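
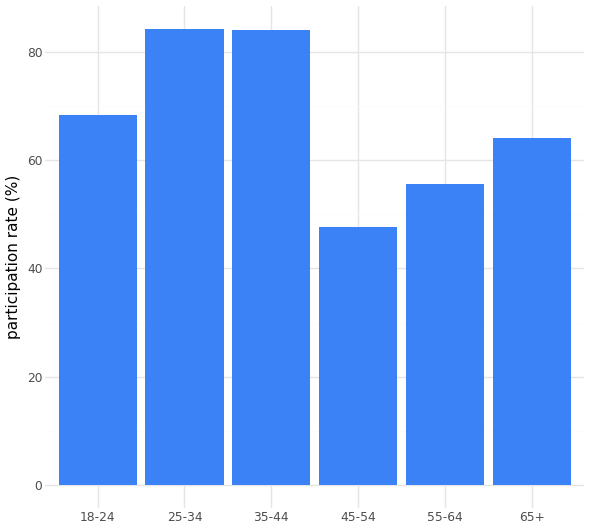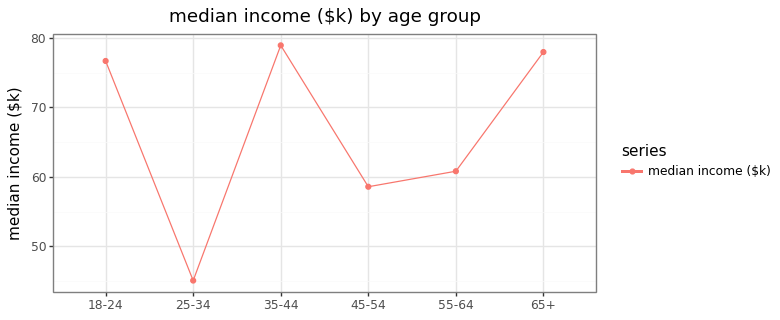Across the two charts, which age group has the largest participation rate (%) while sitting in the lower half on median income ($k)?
Chart 2 median median income ($k) ≈ 70; below-median age groups: 25-34, 45-54, 55-64. Among those, 25-34 has the highest participation rate (%) (≈ 80).

25-34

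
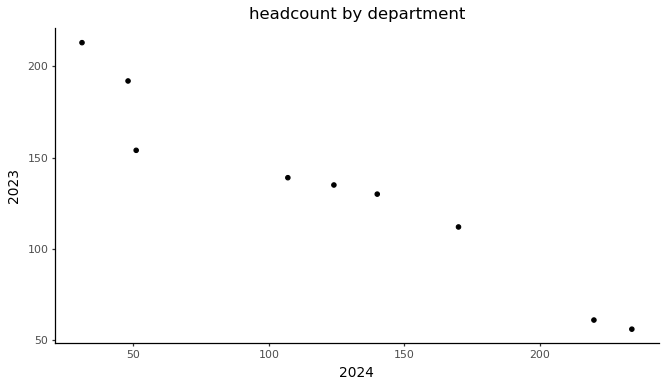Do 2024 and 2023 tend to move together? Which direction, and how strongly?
Points are negatively correlated; strong (|r| ≈ 1.0).

negative, strong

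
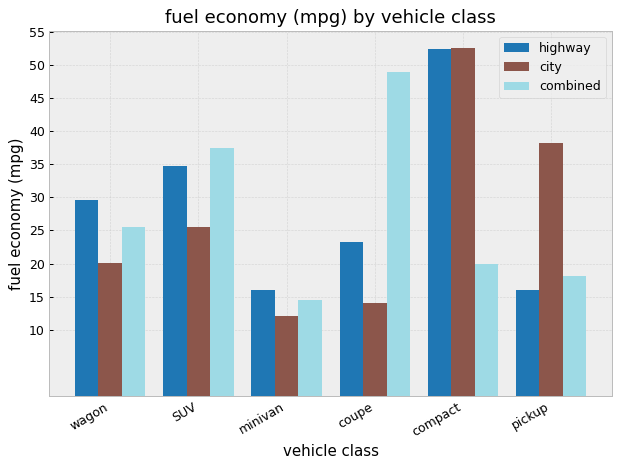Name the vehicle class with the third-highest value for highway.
Top 4 for highway: compact ≈ 50, SUV ≈ 35, wagon ≈ 30, coupe ≈ 25.

wagon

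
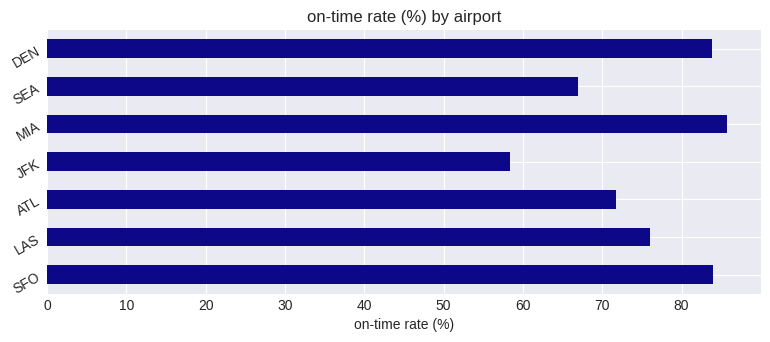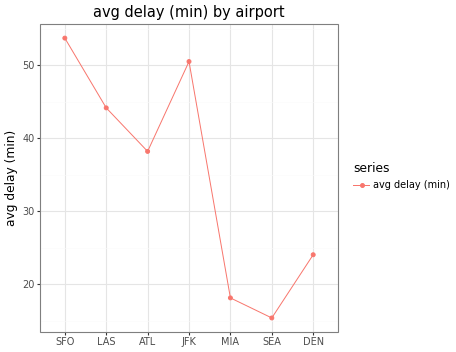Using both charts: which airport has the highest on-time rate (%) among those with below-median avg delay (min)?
MIA

Chart 2 median avg delay (min) ≈ 40; below-median airports: MIA, SEA, DEN. Among those, MIA has the highest on-time rate (%) (≈ 90).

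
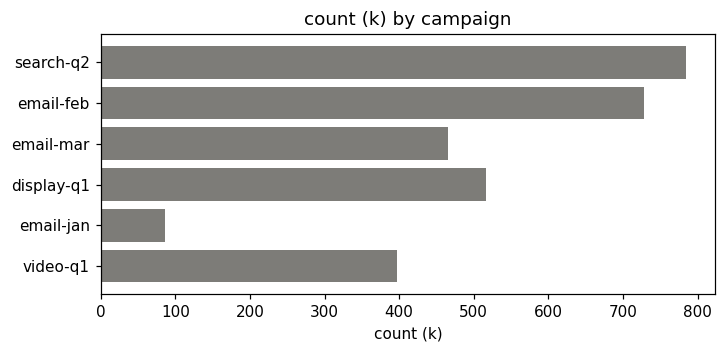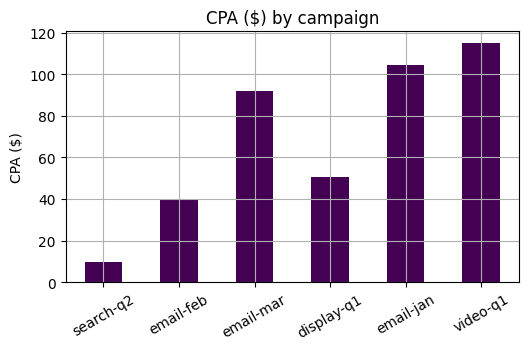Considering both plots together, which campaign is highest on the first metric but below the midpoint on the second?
Chart 2 median CPA ($) ≈ 80; below-median campaigns: search-q2, email-feb, display-q1. Among those, search-q2 has the highest count (k) (≈ 800).

search-q2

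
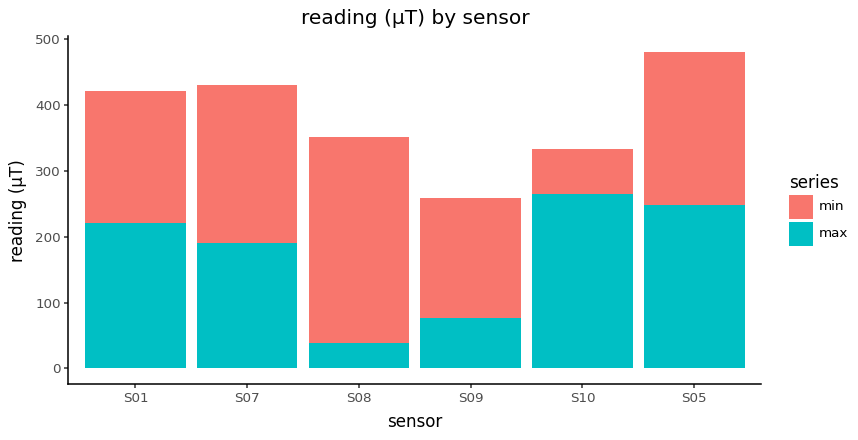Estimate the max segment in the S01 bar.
≈ 200

max top ≈ 200, bottom ≈ 0; segment ≈ 200.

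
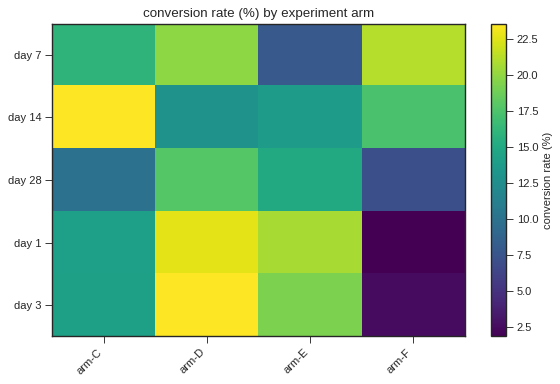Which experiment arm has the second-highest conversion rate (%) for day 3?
arm-E

Top 3 for day 3: arm-D ≈ 24, arm-E ≈ 20, arm-C ≈ 14.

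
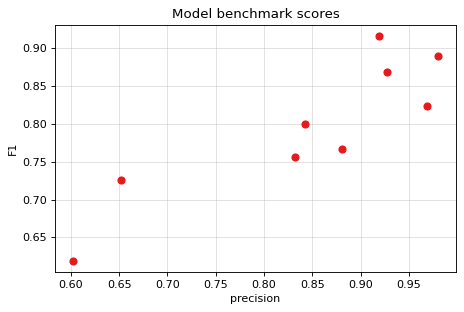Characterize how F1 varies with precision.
positive, strong

Points are positively correlated; strong (|r| ≈ 0.9).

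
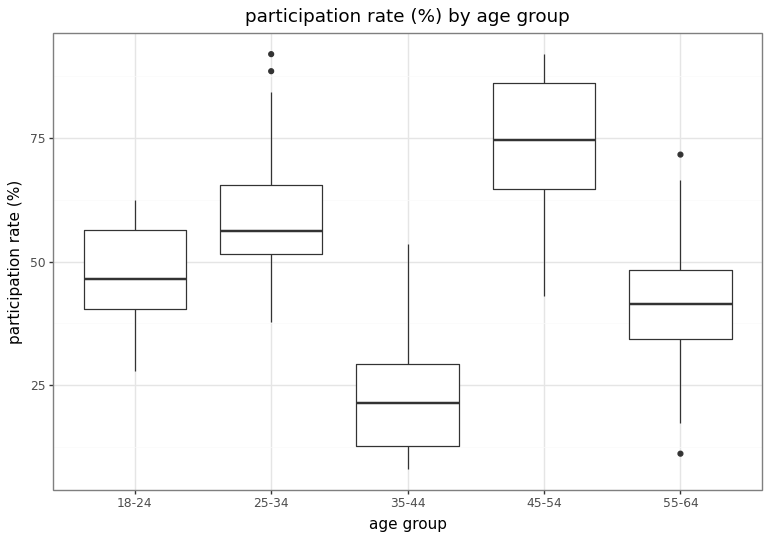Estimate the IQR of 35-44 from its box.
≈ 15

Q3 ≈ 30, Q1 ≈ 15; IQR ≈ 15.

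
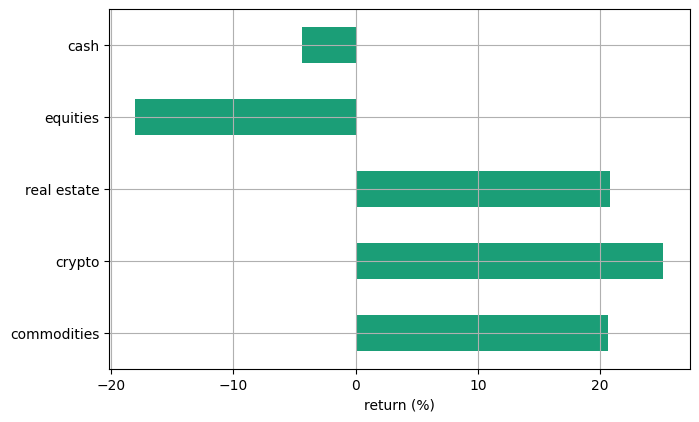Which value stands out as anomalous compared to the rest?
equities ≈ -20; the rest sit between ≈ -5 and ≈ 25.

equities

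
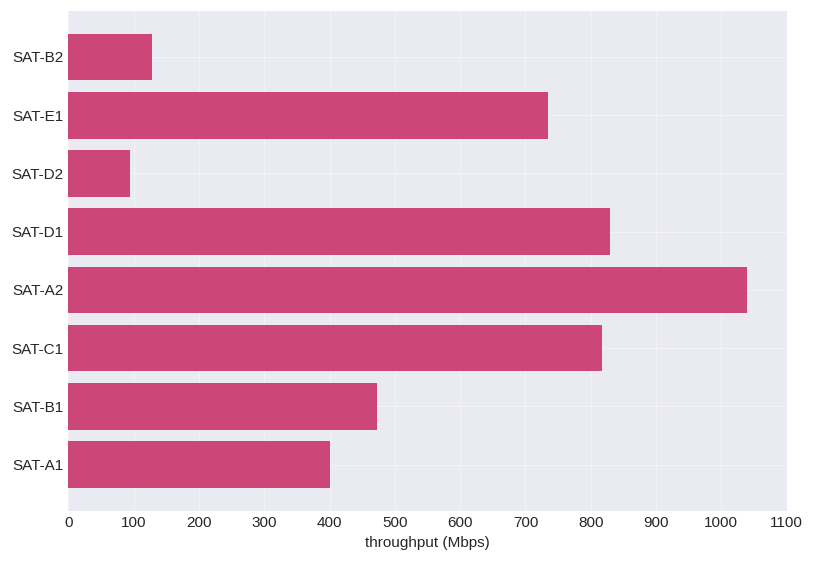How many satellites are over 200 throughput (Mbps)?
Above 200: SAT-E1, SAT-D1, SAT-A2, SAT-C1, SAT-B1, SAT-A1.

6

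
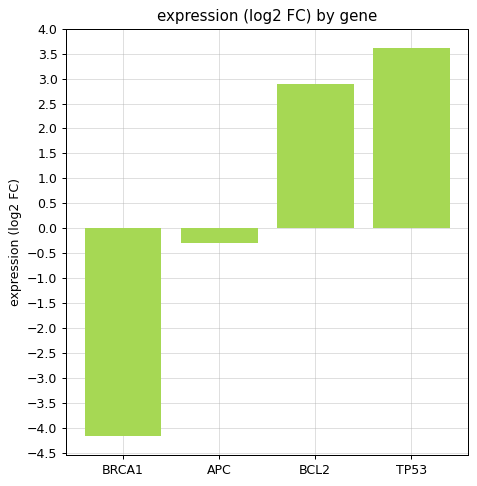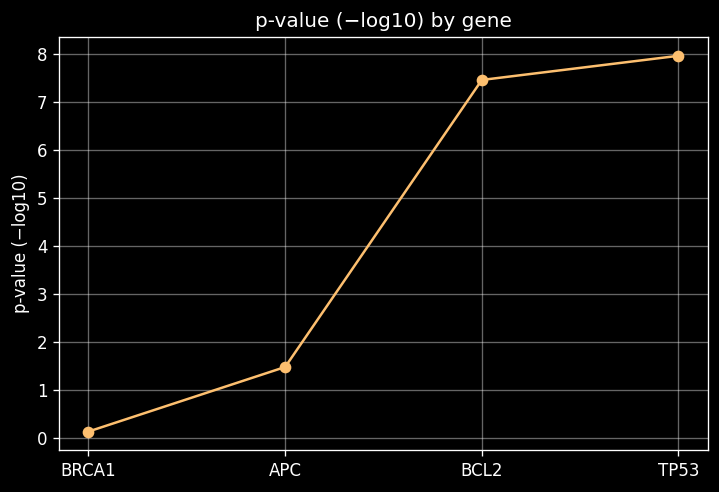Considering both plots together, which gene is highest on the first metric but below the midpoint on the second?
APC

Chart 2 median p-value (−log10) ≈ 4; below-median genes: BRCA1, APC. Among those, APC has the highest expression (log2 FC) (≈ -0.5).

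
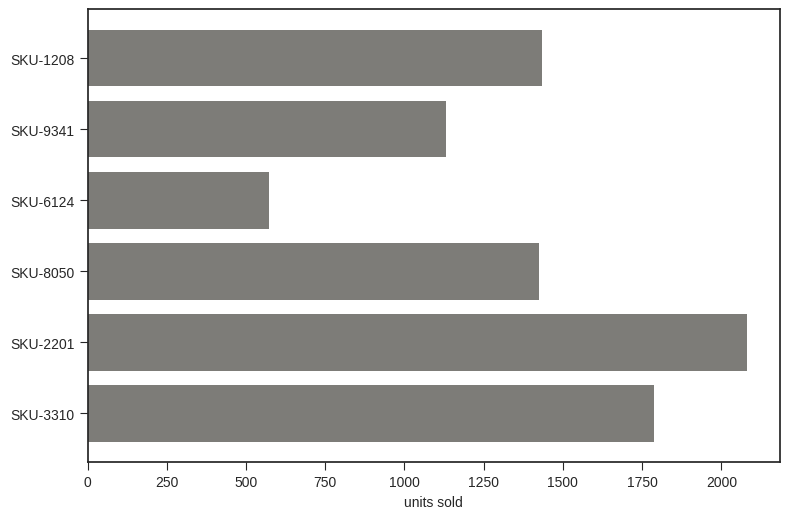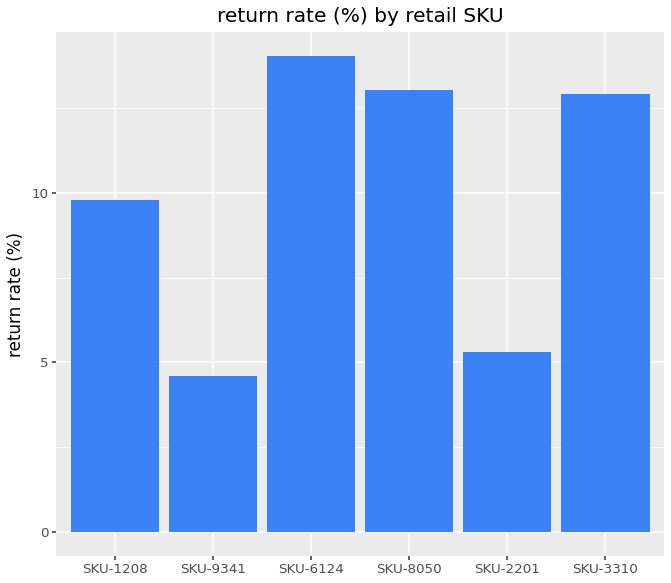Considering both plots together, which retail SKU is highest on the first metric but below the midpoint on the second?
SKU-2201

Chart 2 median return rate (%) ≈ 12; below-median retail SKUs: SKU-1208, SKU-9341, SKU-2201. Among those, SKU-2201 has the highest units sold (≈ 2000).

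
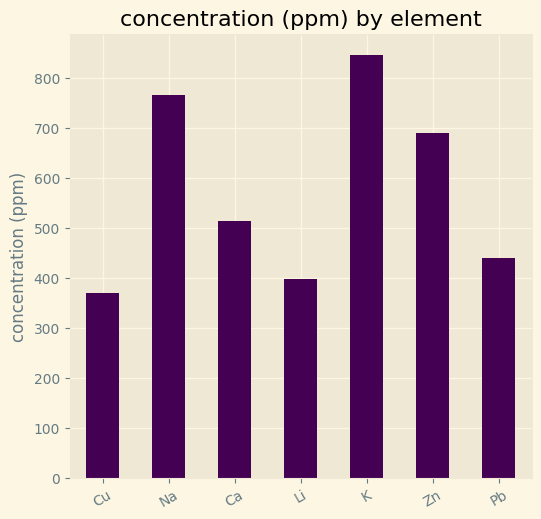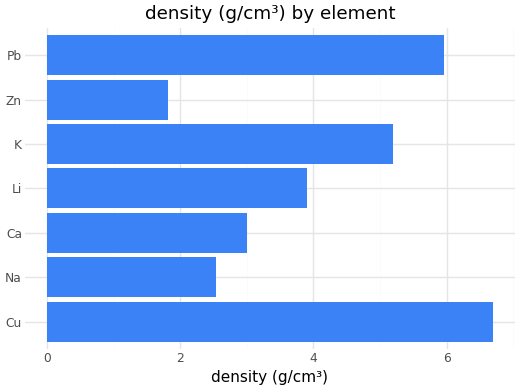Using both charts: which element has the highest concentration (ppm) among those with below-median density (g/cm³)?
Chart 2 median density (g/cm³) ≈ 4; below-median elements: Na, Ca, Zn. Among those, Na has the highest concentration (ppm) (≈ 800).

Na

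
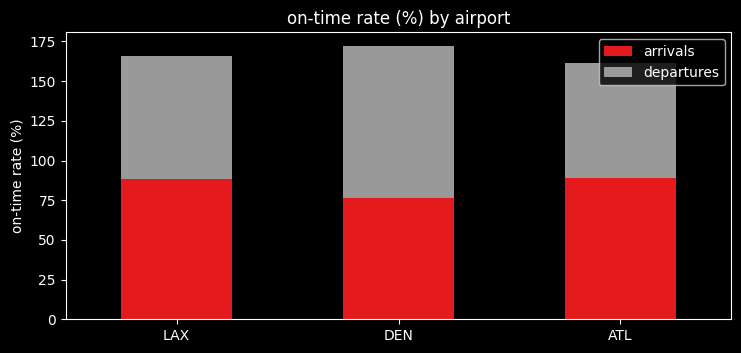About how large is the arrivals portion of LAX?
≈ 80

arrivals top ≈ 80, bottom ≈ 0; segment ≈ 80.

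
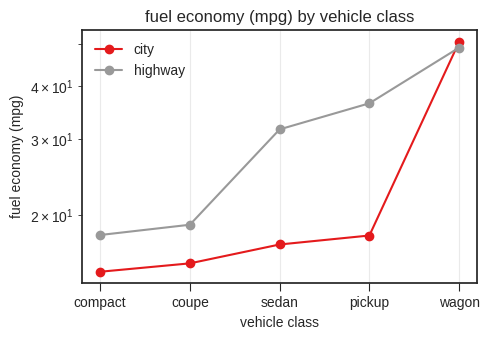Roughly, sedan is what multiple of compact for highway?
≈ 1.5×

sedan ≈ 30, compact ≈ 20; 30/20 ≈ 1.5.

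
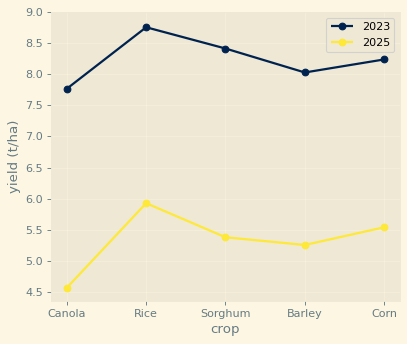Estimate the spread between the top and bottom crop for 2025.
≈ 1.5

Max Rice ≈ 6.0, min Canola ≈ 4.5; range ≈ 1.5.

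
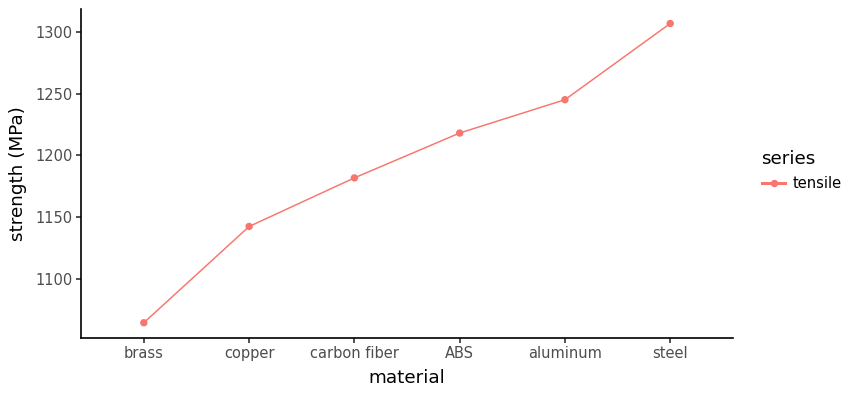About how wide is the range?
≈ 225

Max steel ≈ 1300, min brass ≈ 1075; range ≈ 225.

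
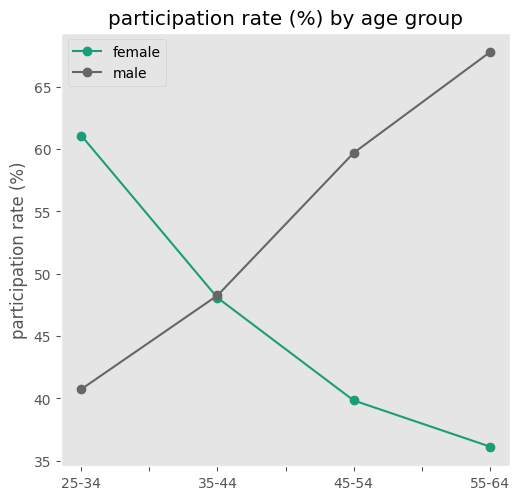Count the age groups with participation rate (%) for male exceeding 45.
Above 45: 35-44, 45-54, 55-64.

3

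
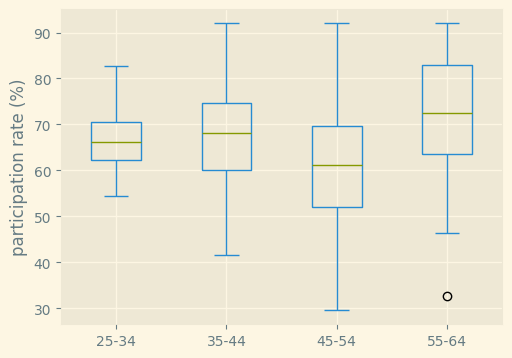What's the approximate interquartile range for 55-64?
≈ 19

Q3 ≈ 83, Q1 ≈ 64; IQR ≈ 19.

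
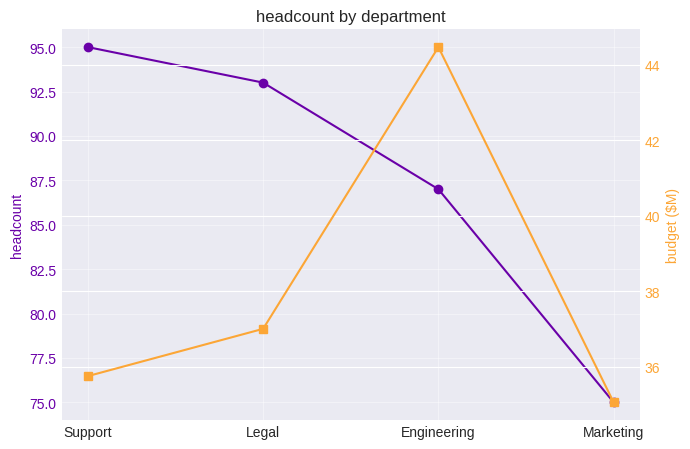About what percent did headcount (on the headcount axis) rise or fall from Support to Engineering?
≈ -8.3%

Support ≈ 96, Engineering ≈ 88; (88 − 96) / 96 ≈ -8.3%.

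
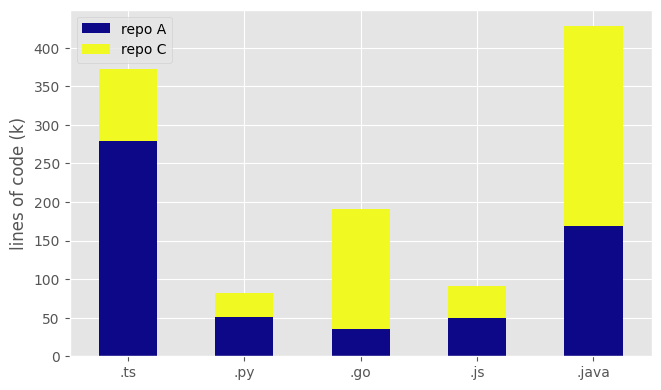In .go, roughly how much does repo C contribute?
repo C top ≈ 200, bottom ≈ 50; segment ≈ 150.

≈ 150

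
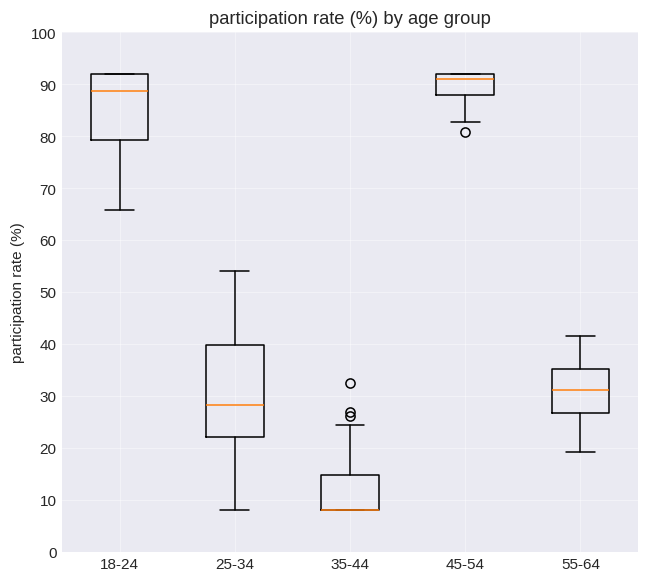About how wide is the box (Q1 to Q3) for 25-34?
Q3 ≈ 40, Q1 ≈ 20; IQR ≈ 20.

≈ 20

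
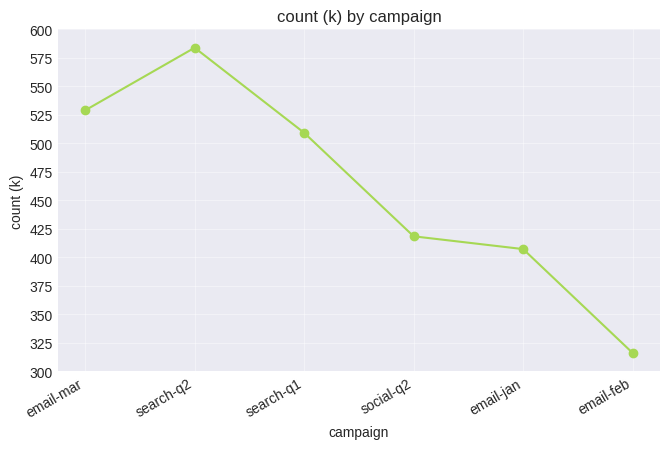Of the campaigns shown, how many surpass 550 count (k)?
Above 550: search-q2.

1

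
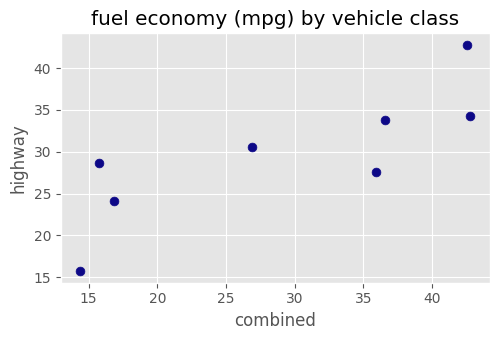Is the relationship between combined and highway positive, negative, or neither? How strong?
Points are positively correlated; strong (|r| ≈ 0.8).

positive, strong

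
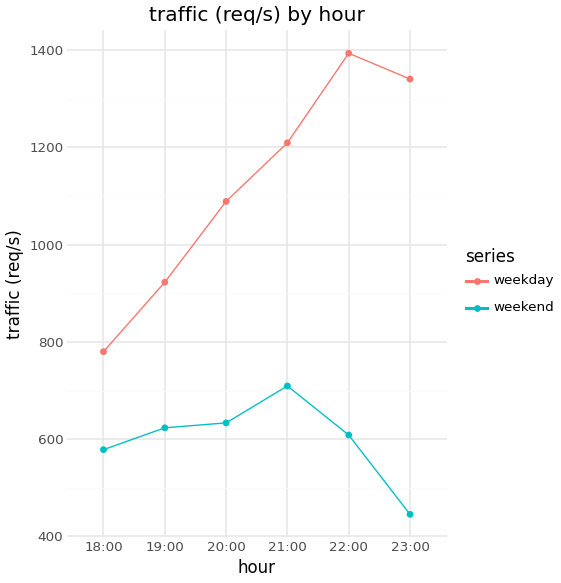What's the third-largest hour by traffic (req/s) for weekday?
21:00

Top 4 for weekday: 22:00 ≈ 1400, 23:00 ≈ 1300, 21:00 ≈ 1200, 20:00 ≈ 1100.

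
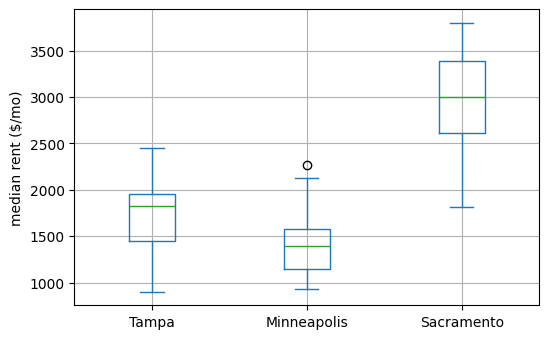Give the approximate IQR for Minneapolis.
Q3 ≈ 1600, Q1 ≈ 1200; IQR ≈ 400.

≈ 400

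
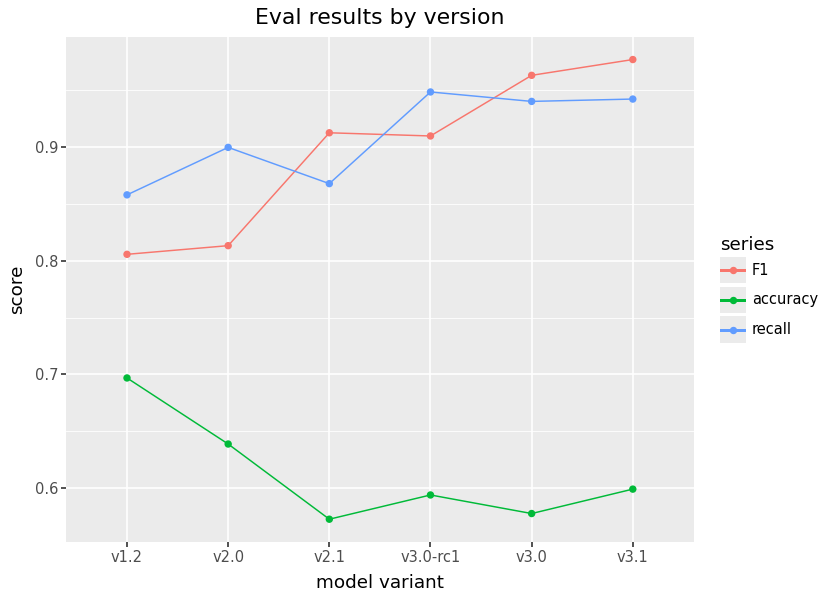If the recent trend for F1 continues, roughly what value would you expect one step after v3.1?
Last three: 0.90, 0.95, 1.00 → slope ≈ 0.05/step → next ≈ 1.05.

≈ 1.05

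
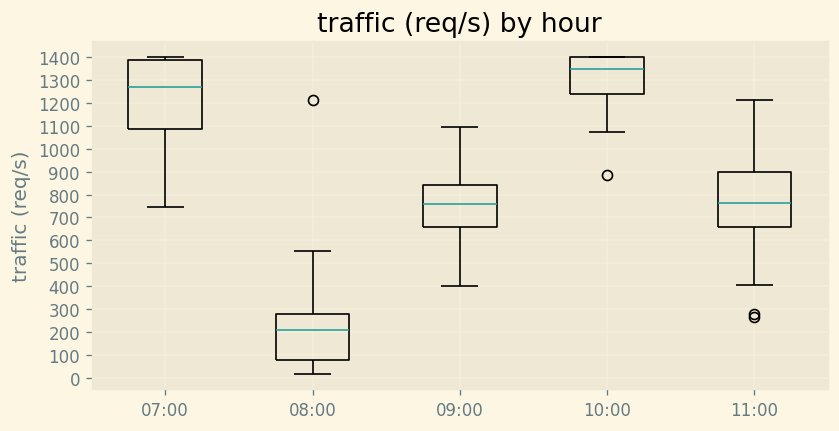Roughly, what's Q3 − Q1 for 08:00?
≈ 200

Q3 ≈ 300, Q1 ≈ 100; IQR ≈ 200.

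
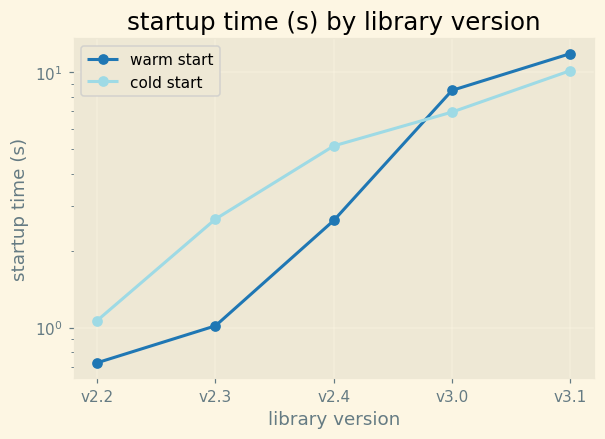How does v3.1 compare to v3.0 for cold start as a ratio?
≈ 1.43×

v3.1 ≈ 10, v3.0 ≈ 7; 10/7 ≈ 1.43.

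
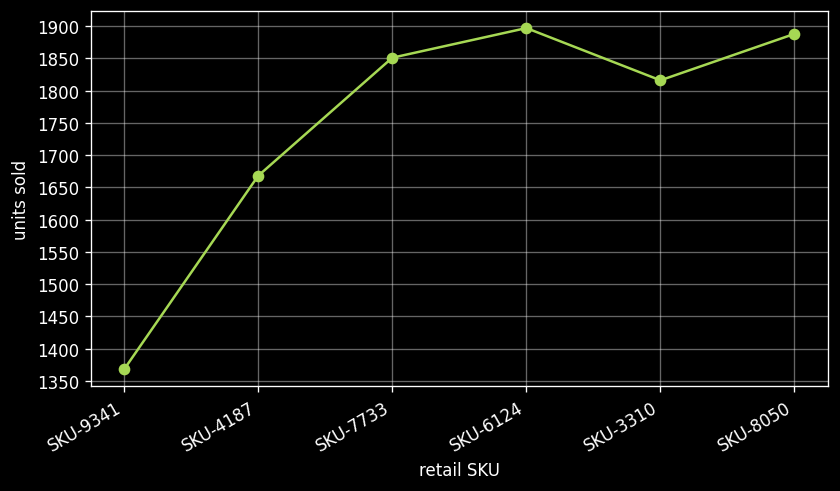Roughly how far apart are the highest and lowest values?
≈ 550

Max SKU-6124 ≈ 1900, min SKU-9341 ≈ 1350; range ≈ 550.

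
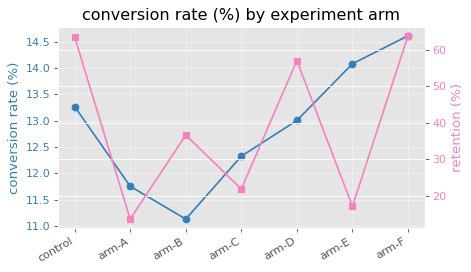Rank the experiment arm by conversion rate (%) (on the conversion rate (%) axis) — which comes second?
arm-E

Top 3 (on the conversion rate (%) axis): arm-F ≈ 14.5, arm-E ≈ 14.0, control ≈ 13.5.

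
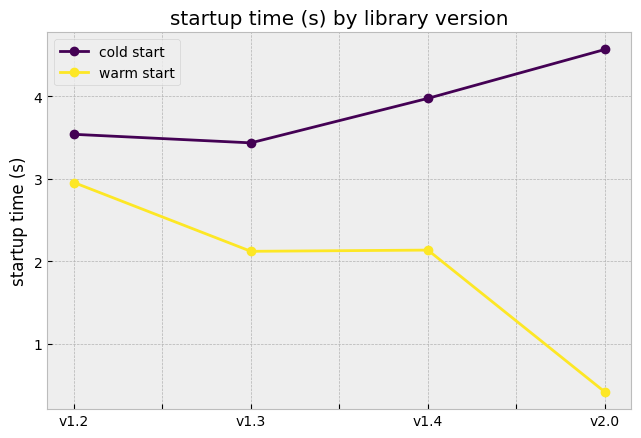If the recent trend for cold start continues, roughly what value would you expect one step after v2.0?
Last three: 3.5, 4.0, 4.5 → slope ≈ 0.5/step → next ≈ 5.

≈ 5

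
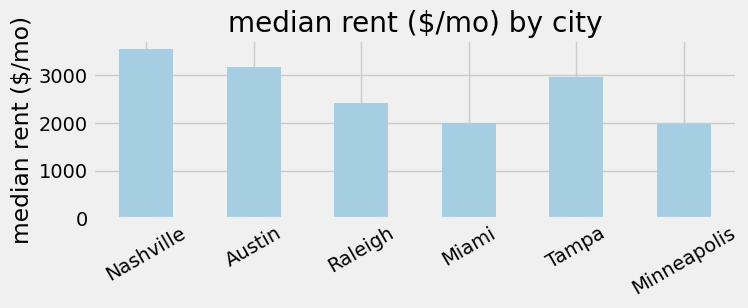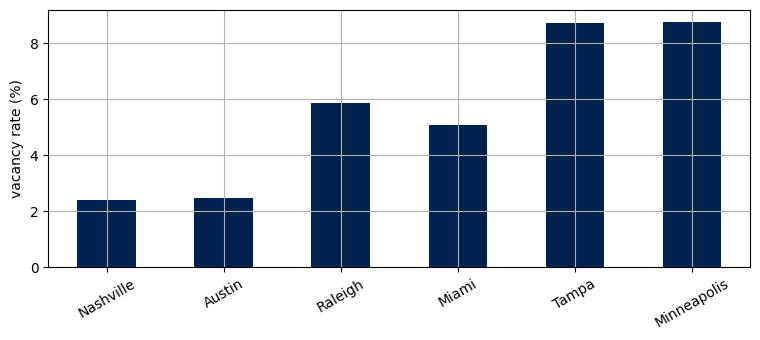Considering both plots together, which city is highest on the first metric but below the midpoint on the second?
Nashville

Chart 2 median vacancy rate (%) ≈ 5; below-median cities: Nashville, Austin, Miami. Among those, Nashville has the highest median rent ($/mo) (≈ 3500).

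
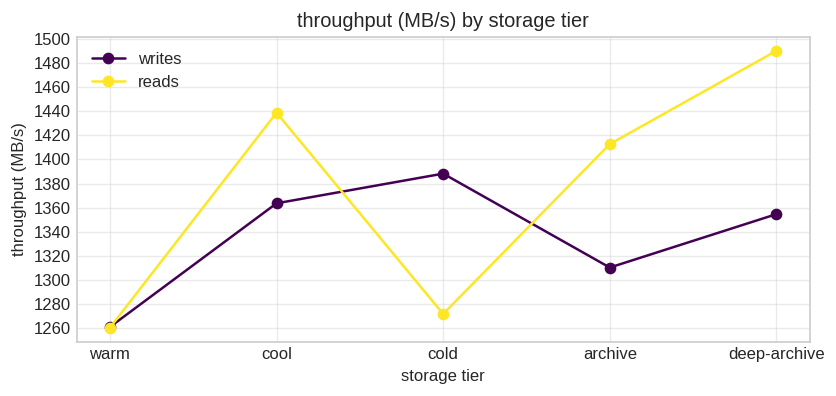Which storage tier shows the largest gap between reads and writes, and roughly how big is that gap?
deep-archive: reads ≈ 1500, writes ≈ 1360 → gap ≈ 140. Next-largest (cold) is only ≈ 100.

deep-archive, ≈ 140 MB/s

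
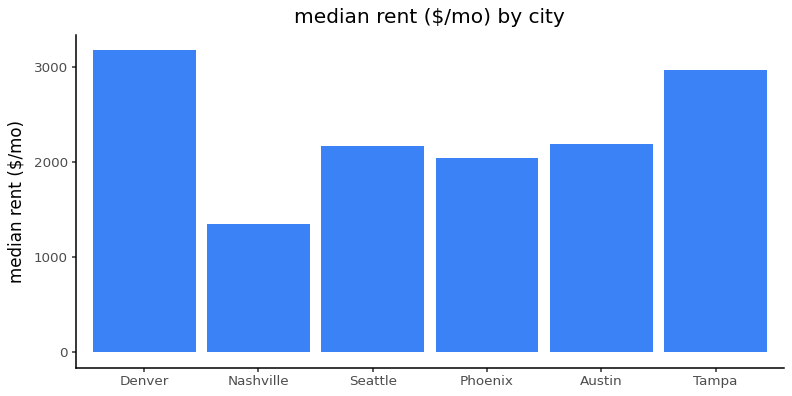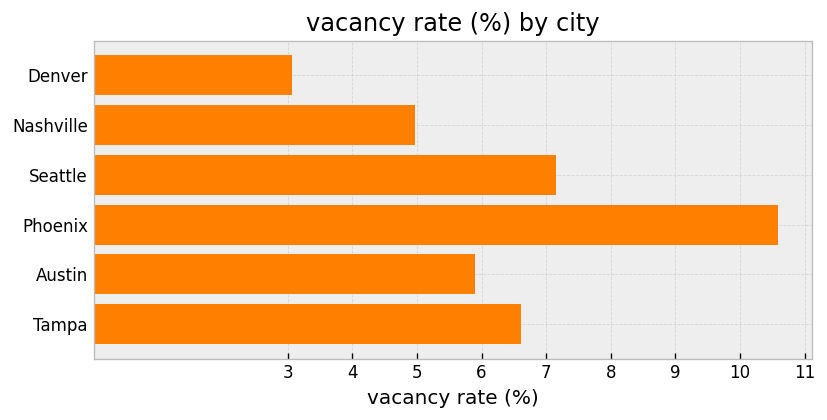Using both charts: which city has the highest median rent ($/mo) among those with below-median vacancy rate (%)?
Chart 2 median vacancy rate (%) ≈ 6; below-median cities: Denver, Nashville, Austin. Among those, Denver has the highest median rent ($/mo) (≈ 3000).

Denver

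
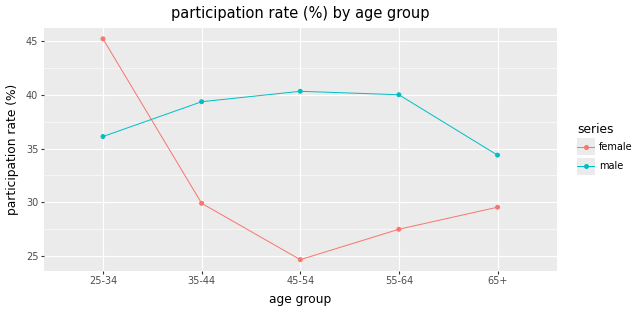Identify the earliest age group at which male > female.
25-34: male ≈ 36 vs female ≈ 46 (not yet); 35-44: male ≈ 40 vs female ≈ 30 (first crossover).

35-44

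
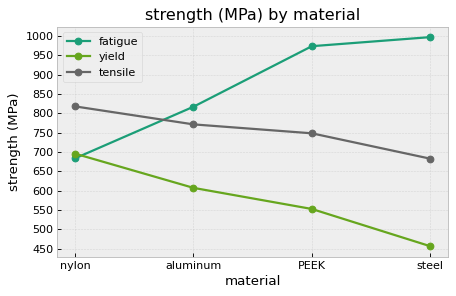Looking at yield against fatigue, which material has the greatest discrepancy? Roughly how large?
steel: yield ≈ 450, fatigue ≈ 1000 → gap ≈ 550. Next-largest (PEEK) is only ≈ 400.

steel, ≈ 550 MPa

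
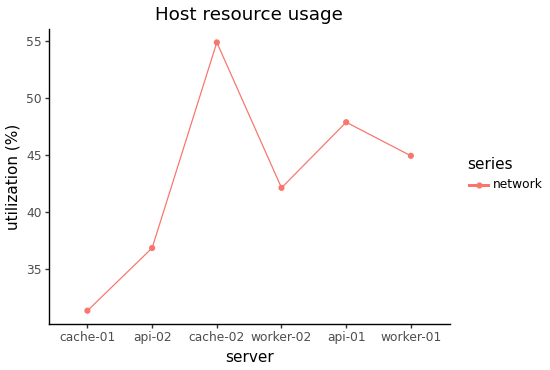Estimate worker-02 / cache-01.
≈ 1.31×

worker-02 ≈ 42, cache-01 ≈ 32; 42/32 ≈ 1.31.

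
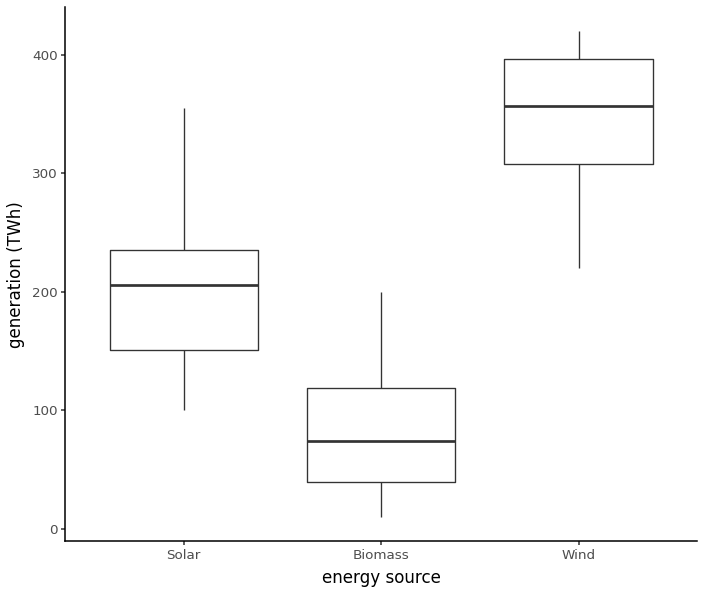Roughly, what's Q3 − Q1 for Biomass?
≈ 75

Q3 ≈ 125, Q1 ≈ 50; IQR ≈ 75.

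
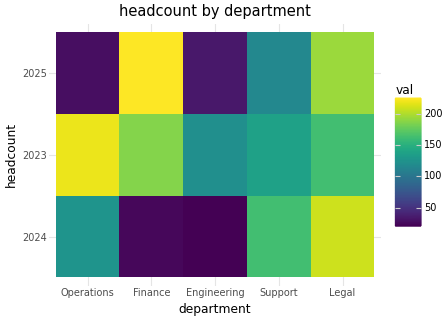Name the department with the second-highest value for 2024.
Top 3 for 2024: Legal ≈ 200, Support ≈ 160, Operations ≈ 120.

Support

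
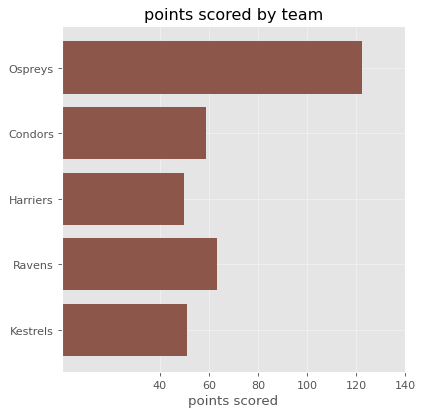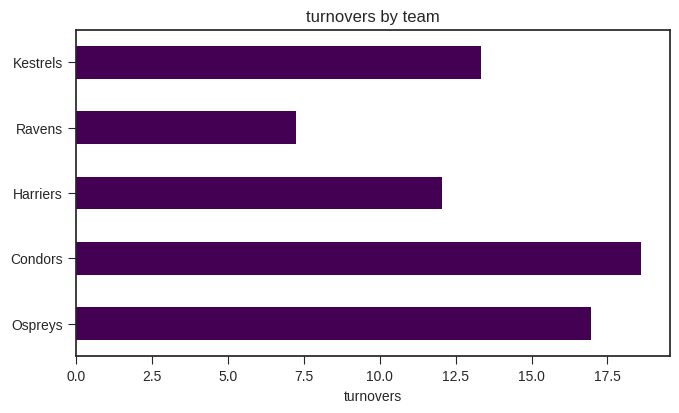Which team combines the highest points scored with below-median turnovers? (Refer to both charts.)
Ravens

Chart 2 median turnovers ≈ 14; below-median teams: Harriers, Ravens. Among those, Ravens has the highest points scored (≈ 60).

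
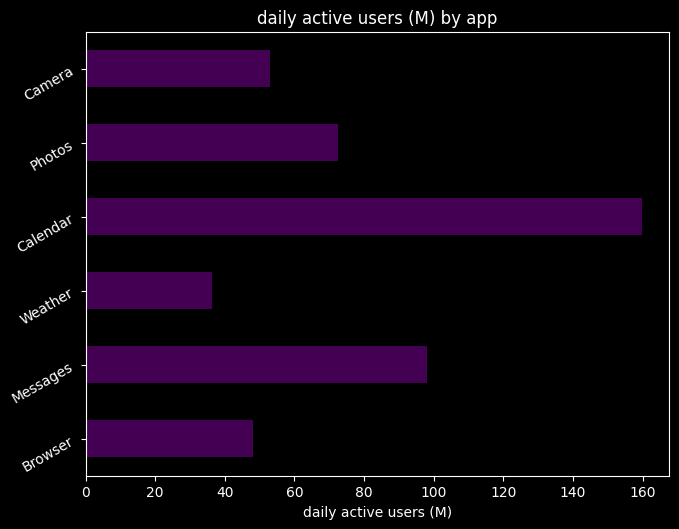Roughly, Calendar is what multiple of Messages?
Calendar ≈ 160, Messages ≈ 100; 160/100 ≈ 1.6.

≈ 1.6×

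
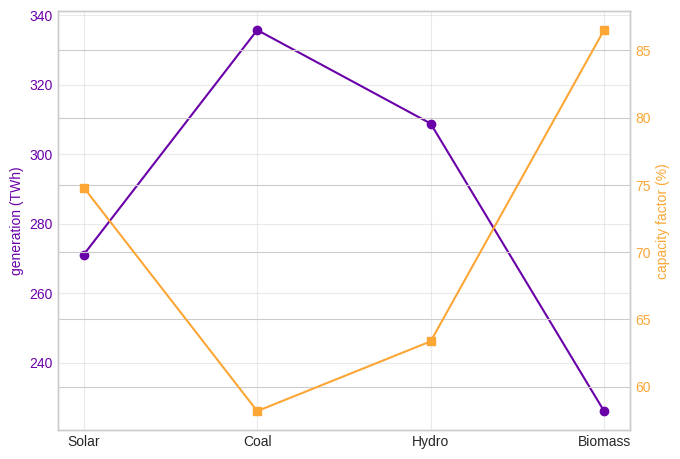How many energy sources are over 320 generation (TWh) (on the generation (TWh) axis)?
Above 320: Coal.

1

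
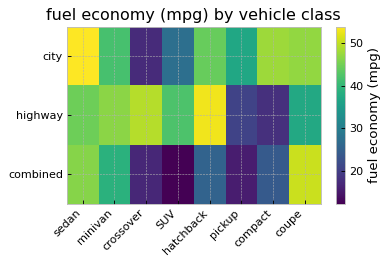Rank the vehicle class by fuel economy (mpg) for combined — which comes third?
Top 4 for combined: coupe ≈ 50, sedan ≈ 45, minivan ≈ 40, hatchback ≈ 25.

minivan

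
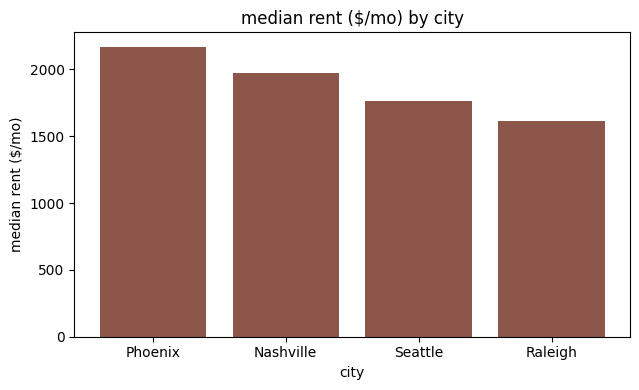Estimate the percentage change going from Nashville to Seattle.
Nashville ≈ 2000, Seattle ≈ 1800; (1800 − 2000) / 2000 ≈ -10%.

≈ -10%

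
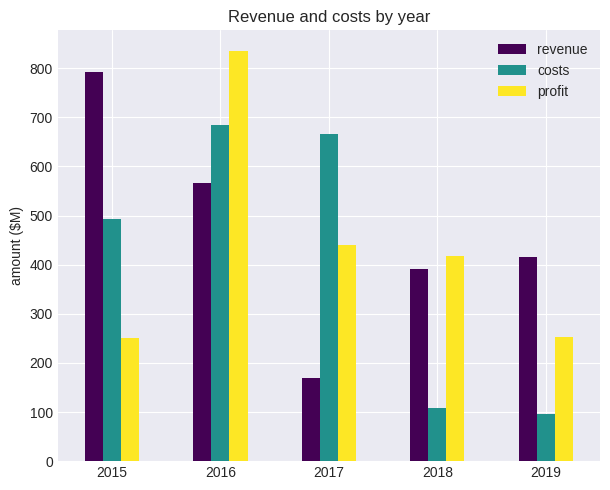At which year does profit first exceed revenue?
2016

2015: profit ≈ 300 vs revenue ≈ 800 (not yet); 2016: profit ≈ 800 vs revenue ≈ 600 (first crossover).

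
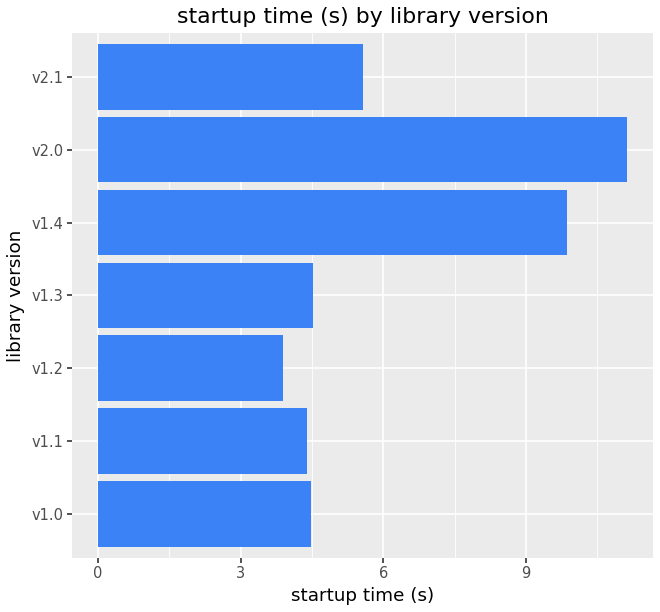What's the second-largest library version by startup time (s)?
v1.4

Top 3: v2.0 ≈ 11, v1.4 ≈ 10, v2.1 ≈ 6.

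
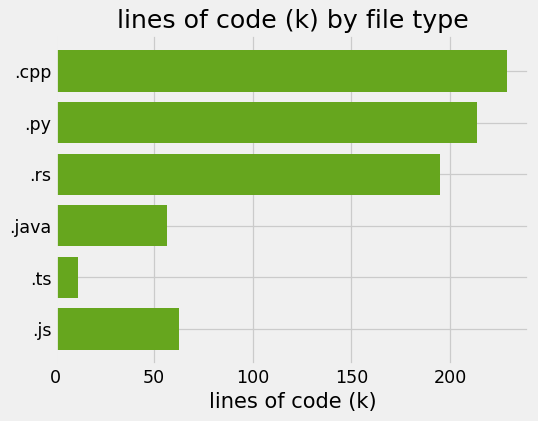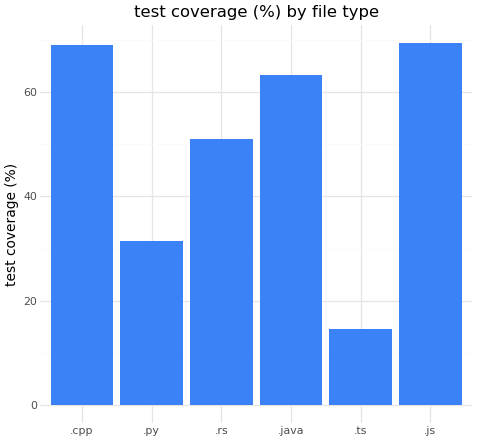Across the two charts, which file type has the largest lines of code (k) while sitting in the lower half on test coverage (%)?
Chart 2 median test coverage (%) ≈ 60; below-median file types: .py, .rs, .ts. Among those, .py has the highest lines of code (k) (≈ 225).

.py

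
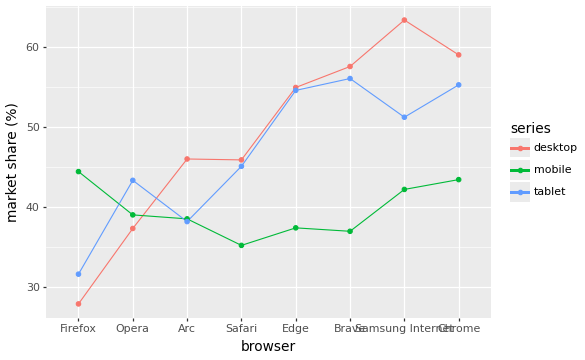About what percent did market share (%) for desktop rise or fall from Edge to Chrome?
≈ +9.1%

Edge ≈ 55, Chrome ≈ 60; (60 − 55) / 55 ≈ +9.1%.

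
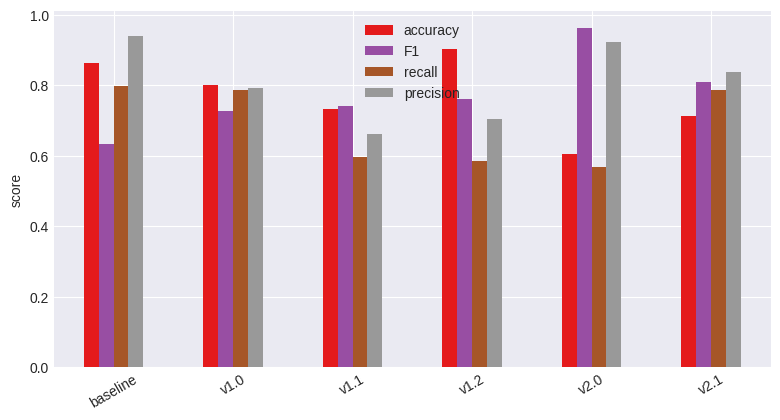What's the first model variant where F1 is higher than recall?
v1.1

v1.0: F1 ≈ 0.7 vs recall ≈ 0.8 (not yet); v1.1: F1 ≈ 0.7 vs recall ≈ 0.6 (first crossover).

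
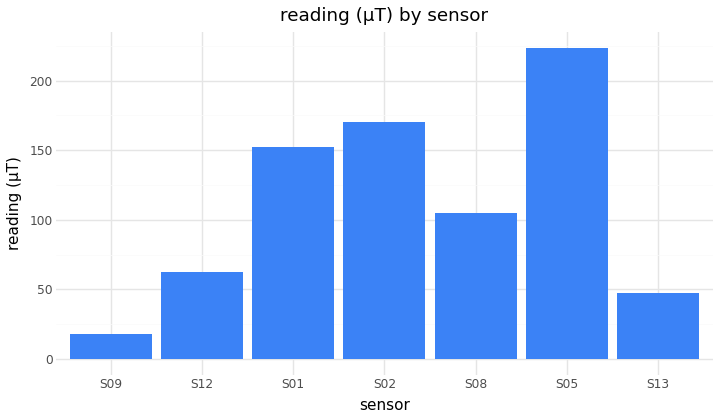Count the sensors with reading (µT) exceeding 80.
Above 80: S01, S02, S08, S05.

4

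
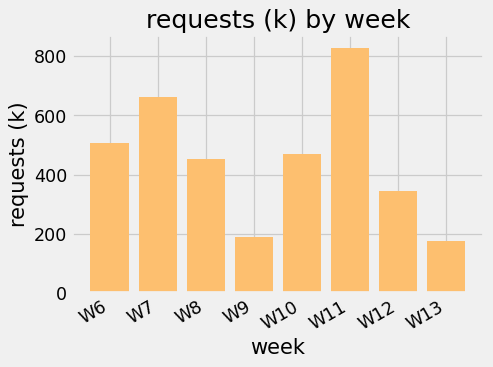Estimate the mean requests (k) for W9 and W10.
(200 + 500) / 2 ≈ 350.

≈ 350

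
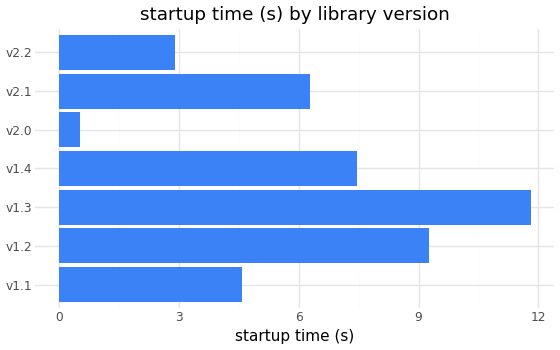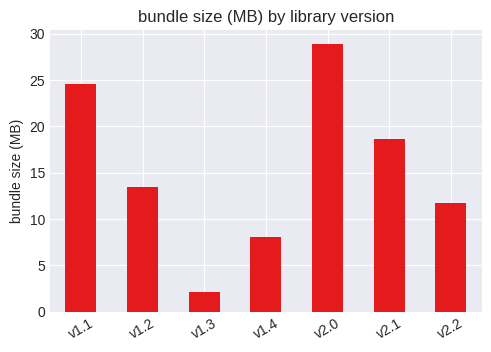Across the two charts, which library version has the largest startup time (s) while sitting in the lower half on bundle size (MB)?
v1.3

Chart 2 median bundle size (MB) ≈ 15; below-median library versions: v1.3, v1.4, v2.2. Among those, v1.3 has the highest startup time (s) (≈ 12).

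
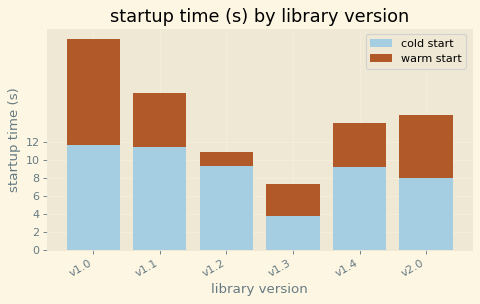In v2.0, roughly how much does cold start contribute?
≈ 8

cold start top ≈ 8, bottom ≈ 0; segment ≈ 8.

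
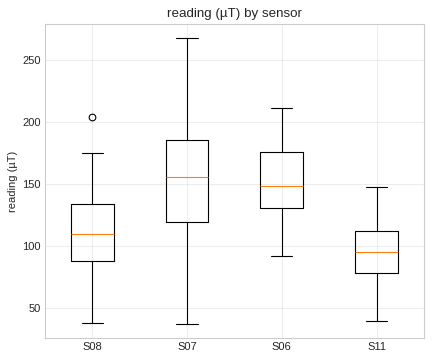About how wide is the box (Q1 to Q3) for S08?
≈ 45

Q3 ≈ 135, Q1 ≈ 90; IQR ≈ 45.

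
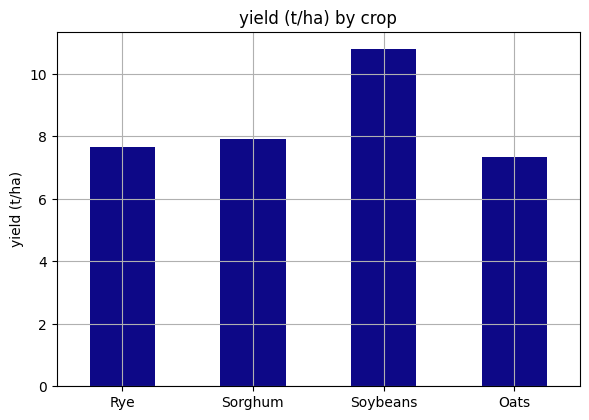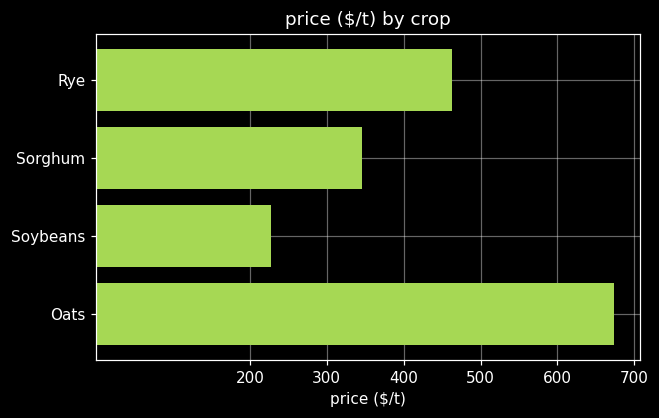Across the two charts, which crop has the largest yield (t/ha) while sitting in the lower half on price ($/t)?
Soybeans

Chart 2 median price ($/t) ≈ 400; below-median crops: Sorghum, Soybeans. Among those, Soybeans has the highest yield (t/ha) (≈ 11).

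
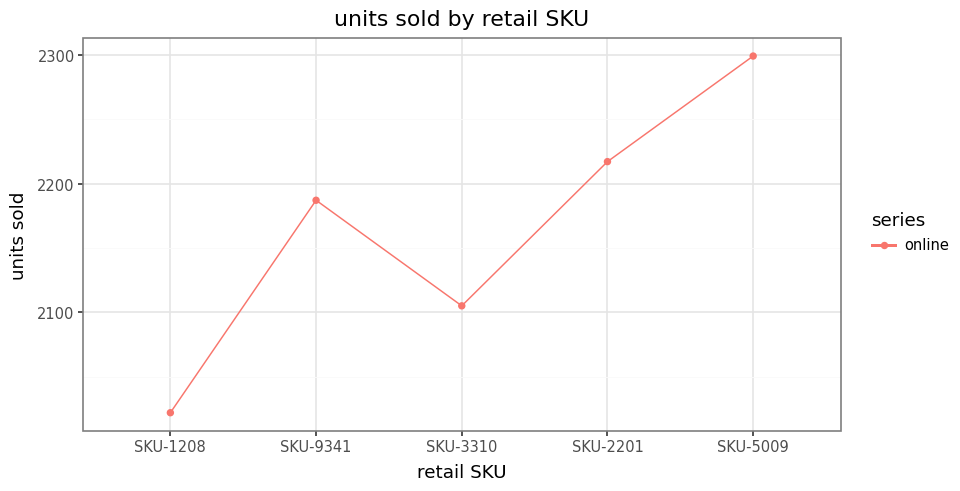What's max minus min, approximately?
Max SKU-5009 ≈ 2300, min SKU-1208 ≈ 2025; range ≈ 275.

≈ 275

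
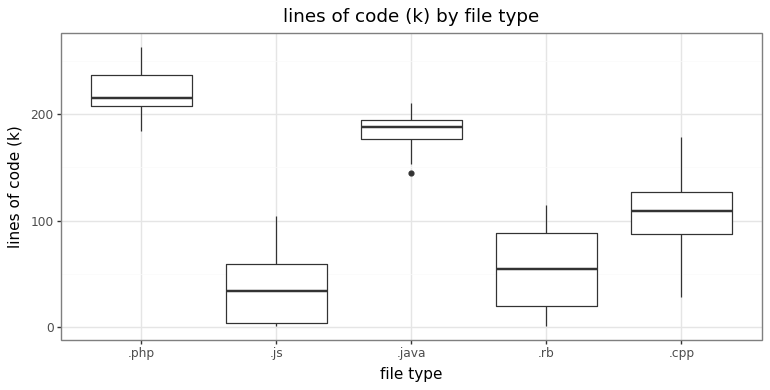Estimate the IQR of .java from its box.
≈ 20

Q3 ≈ 200, Q1 ≈ 180; IQR ≈ 20.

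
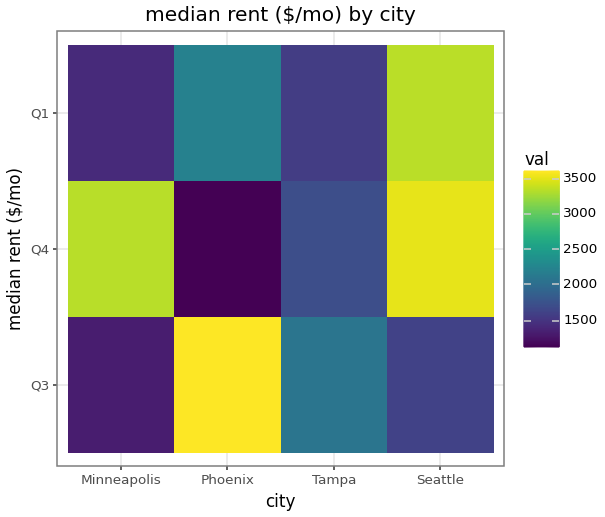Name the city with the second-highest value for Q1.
Top 3 for Q1: Seattle ≈ 3500, Phoenix ≈ 2000, Tampa ≈ 1500.

Phoenix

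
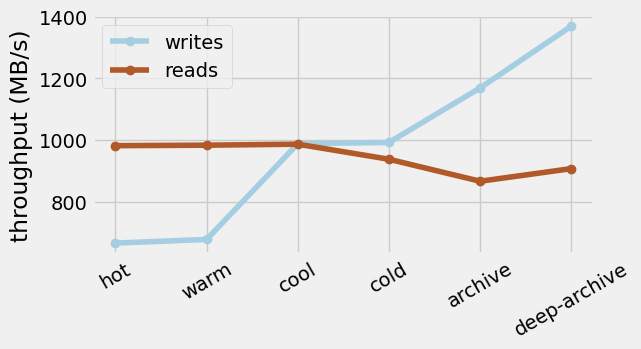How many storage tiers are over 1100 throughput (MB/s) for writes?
Above 1100: archive, deep-archive.

2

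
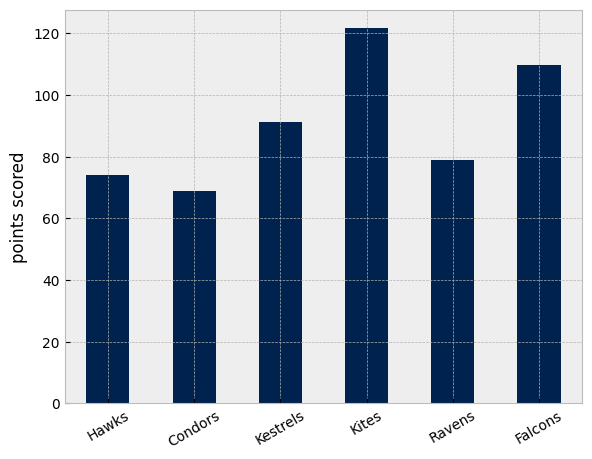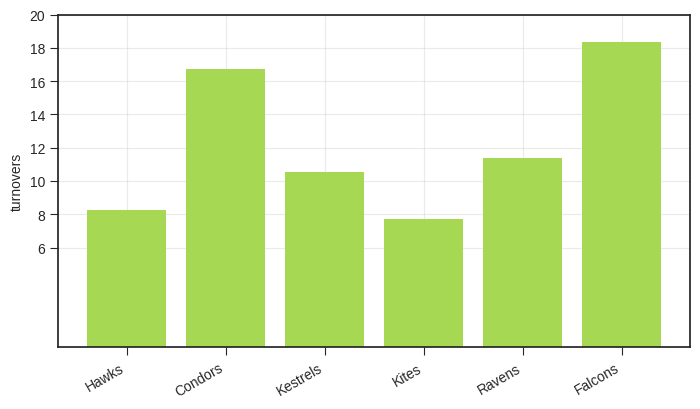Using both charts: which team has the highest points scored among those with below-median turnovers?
Kites

Chart 2 median turnovers ≈ 10; below-median teams: Hawks, Kestrels, Kites. Among those, Kites has the highest points scored (≈ 120).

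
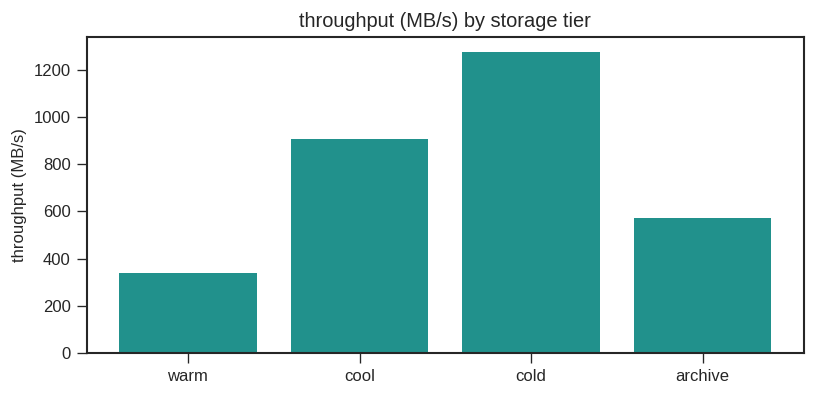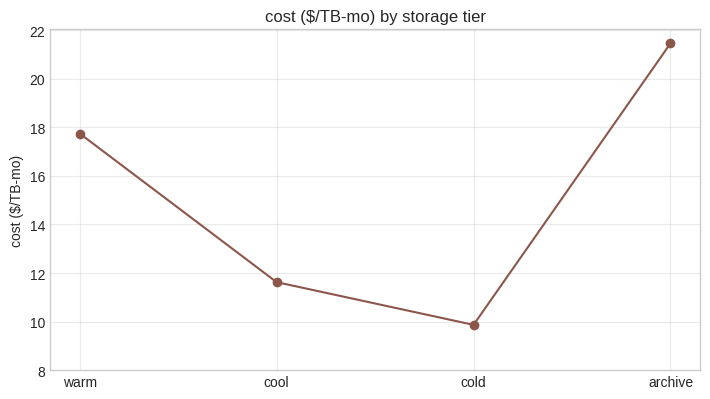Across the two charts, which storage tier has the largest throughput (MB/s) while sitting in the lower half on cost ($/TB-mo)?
cold

Chart 2 median cost ($/TB-mo) ≈ 14; below-median storage tiers: cool, cold. Among those, cold has the highest throughput (MB/s) (≈ 1200).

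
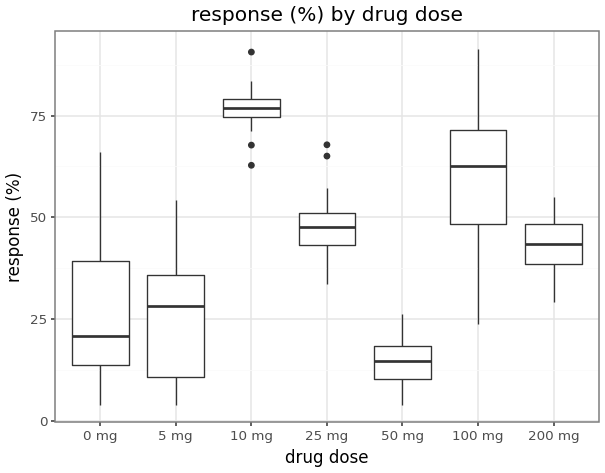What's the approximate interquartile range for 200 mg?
≈ 10

Q3 ≈ 50, Q1 ≈ 40; IQR ≈ 10.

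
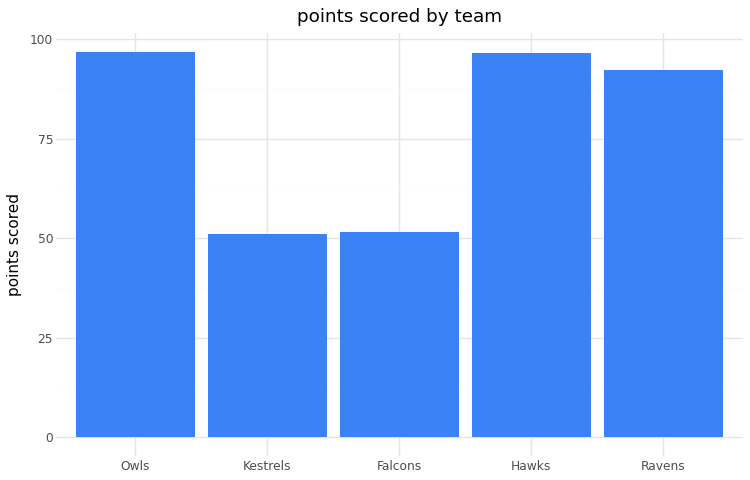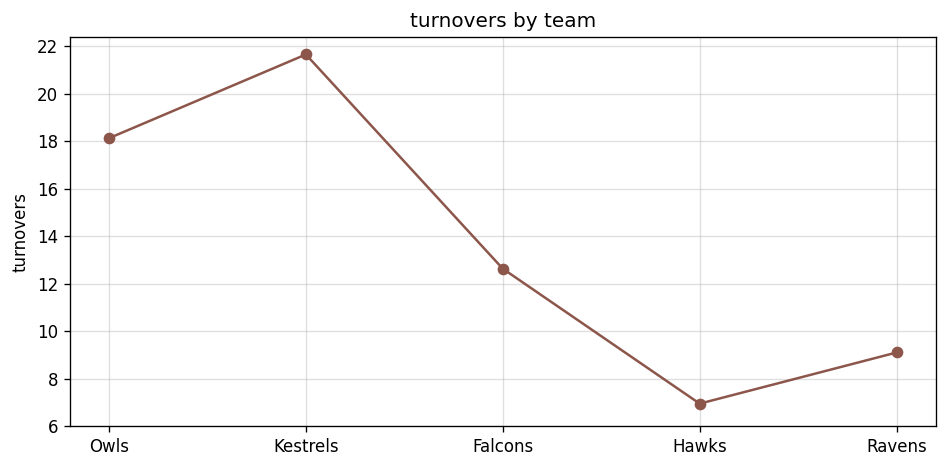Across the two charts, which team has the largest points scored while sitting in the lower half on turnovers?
Hawks

Chart 2 median turnovers ≈ 12; below-median teams: Hawks, Ravens. Among those, Hawks has the highest points scored (≈ 100).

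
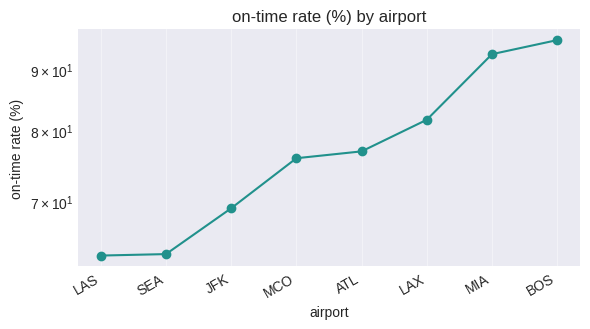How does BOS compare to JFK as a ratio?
≈ 1.36×

BOS ≈ 95, JFK ≈ 70; 95/70 ≈ 1.36.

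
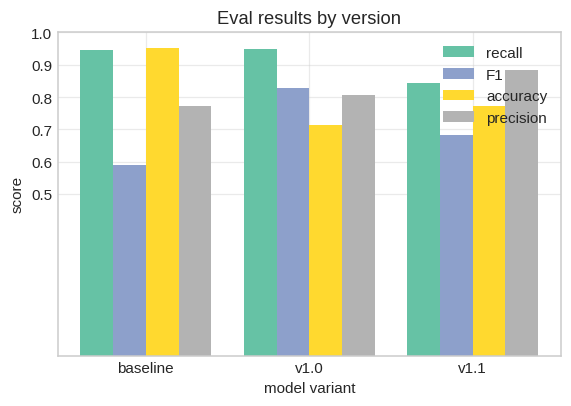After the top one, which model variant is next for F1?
Top 3 for F1: v1.0 ≈ 0.8, v1.1 ≈ 0.7, baseline ≈ 0.6.

v1.1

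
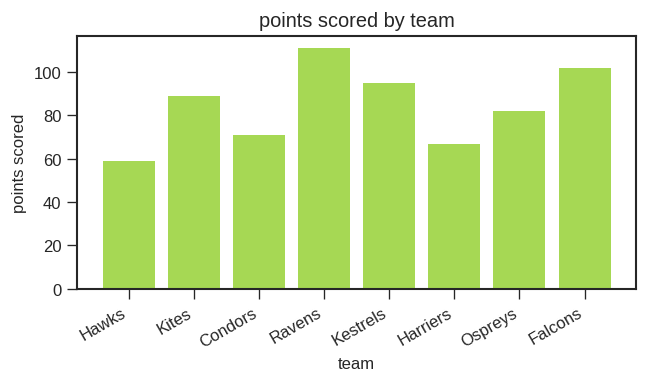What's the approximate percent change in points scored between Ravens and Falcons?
Ravens ≈ 110, Falcons ≈ 100; (100 − 110) / 110 ≈ -9.1%.

≈ -9.1%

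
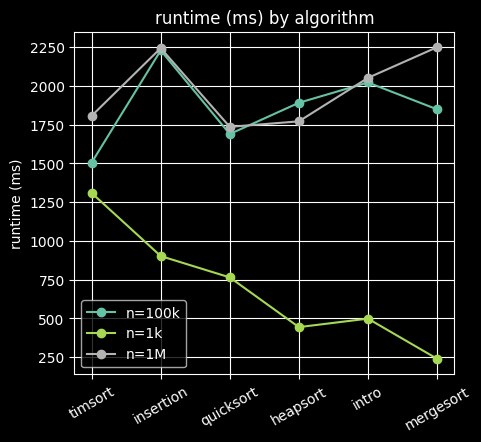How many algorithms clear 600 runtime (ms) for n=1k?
Above 600: timsort, insertion, quicksort.

3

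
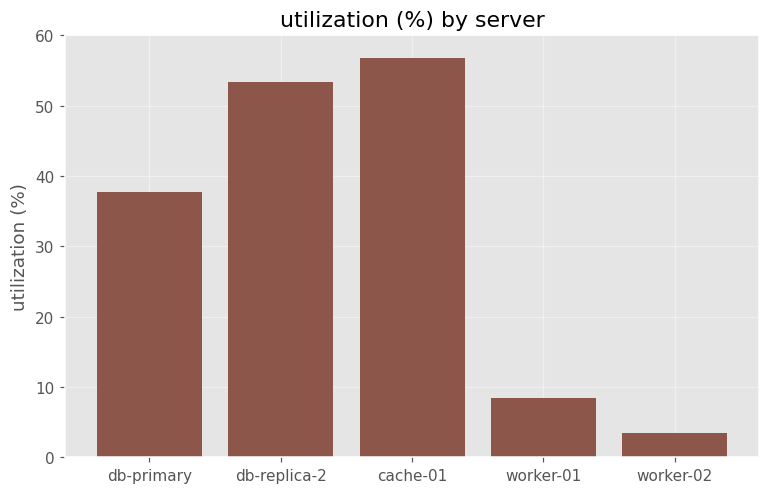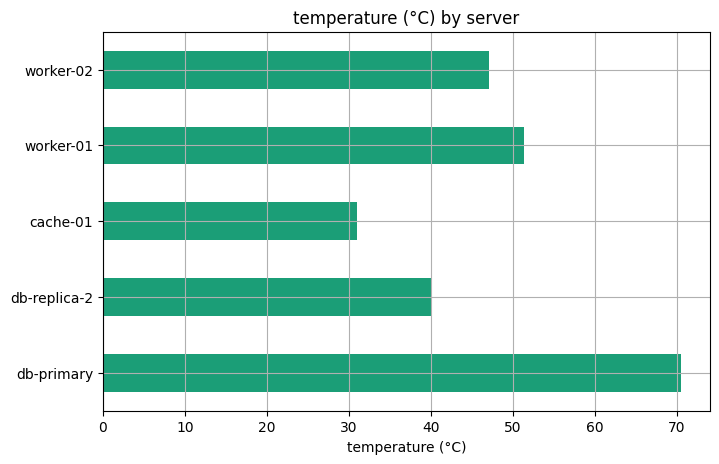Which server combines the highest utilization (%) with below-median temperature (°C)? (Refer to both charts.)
cache-01

Chart 2 median temperature (°C) ≈ 50; below-median servers: db-replica-2, cache-01. Among those, cache-01 has the highest utilization (%) (≈ 60).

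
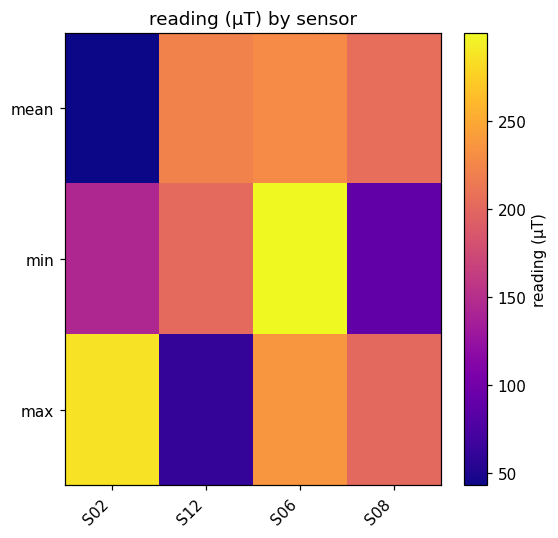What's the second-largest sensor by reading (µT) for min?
Top 3 for min: S06 ≈ 300, S12 ≈ 200, S02 ≈ 150.

S12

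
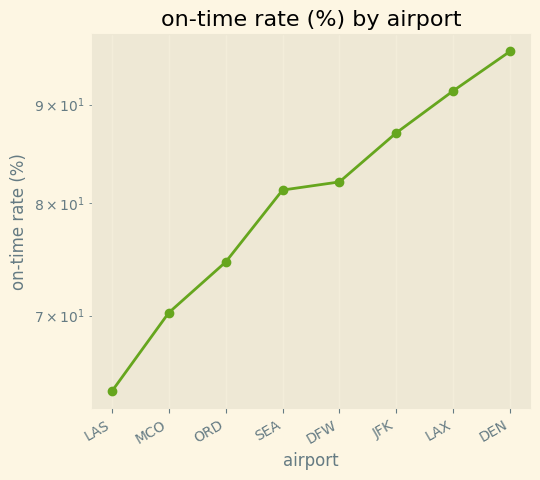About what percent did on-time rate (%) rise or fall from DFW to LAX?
≈ +12.5%

DFW ≈ 80, LAX ≈ 90; (90 − 80) / 80 ≈ +12.5%.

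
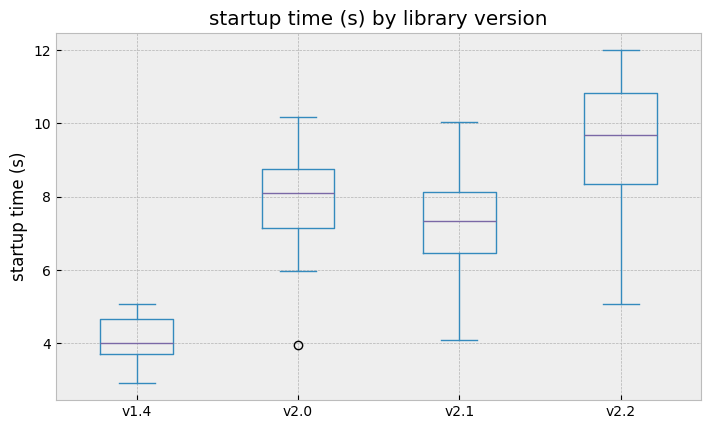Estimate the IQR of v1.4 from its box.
Q3 ≈ 4.5, Q1 ≈ 3.5; IQR ≈ 1.0.

≈ 1.0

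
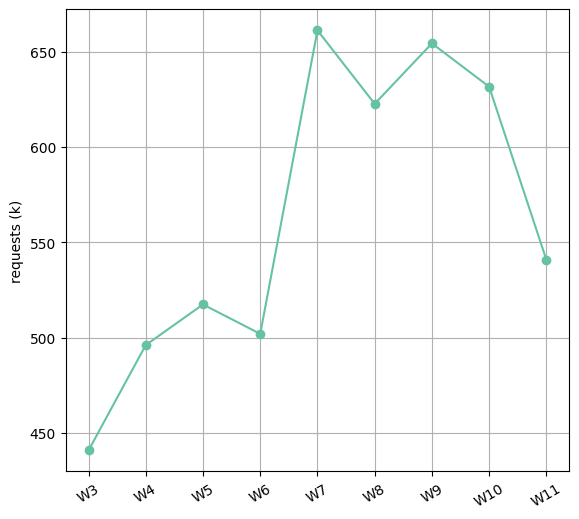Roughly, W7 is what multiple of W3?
W7 ≈ 660, W3 ≈ 440; 660/440 ≈ 1.5.

≈ 1.5×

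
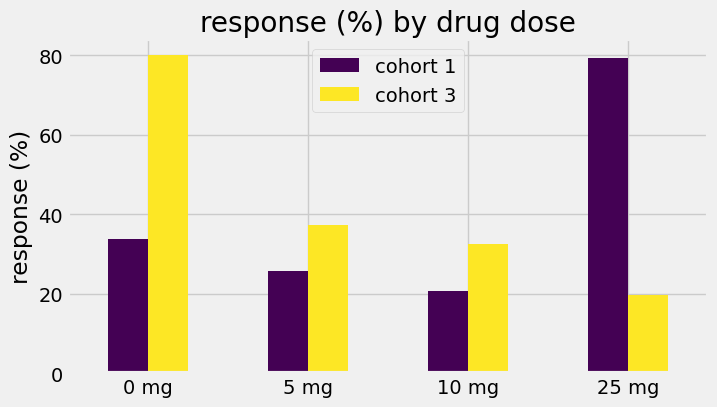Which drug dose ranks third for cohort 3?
10 mg

Top 4 for cohort 3: 0 mg ≈ 80, 5 mg ≈ 40, 10 mg ≈ 30, 25 mg ≈ 20.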